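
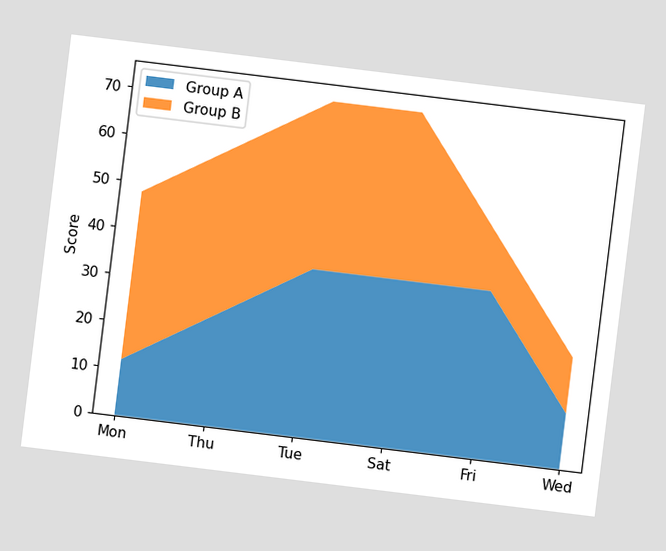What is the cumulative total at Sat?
The chart is tilted about 7° clockwise. The stacked total at Sat reaches 72.

72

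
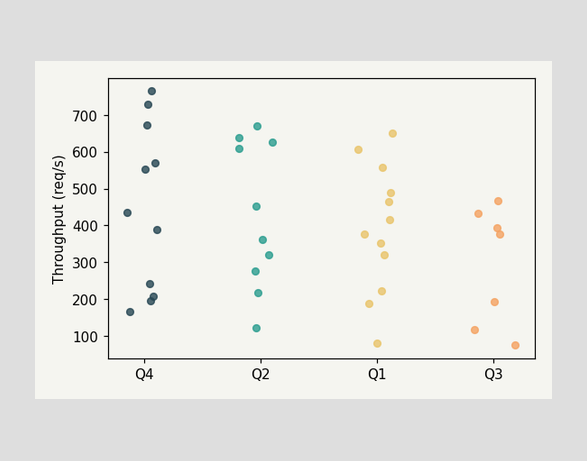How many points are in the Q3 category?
7

Counting the markers in the Q3 column gives 7.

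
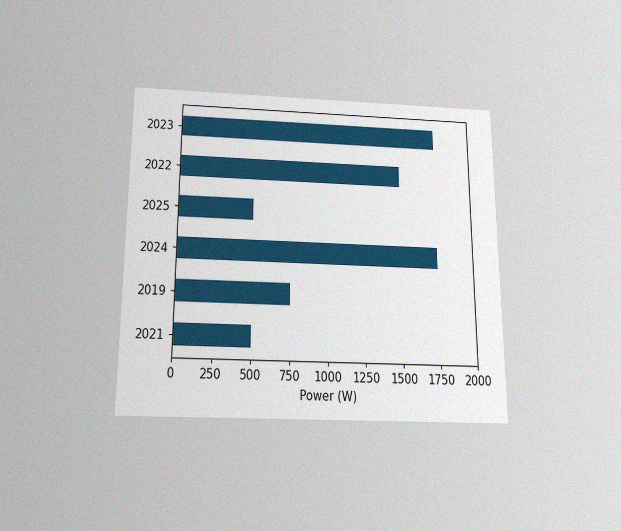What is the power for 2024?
1750W

The chart is viewed slightly from below, with some photo noise. Reading along the chart's x-axis, the 2024 bar reaches 1750W.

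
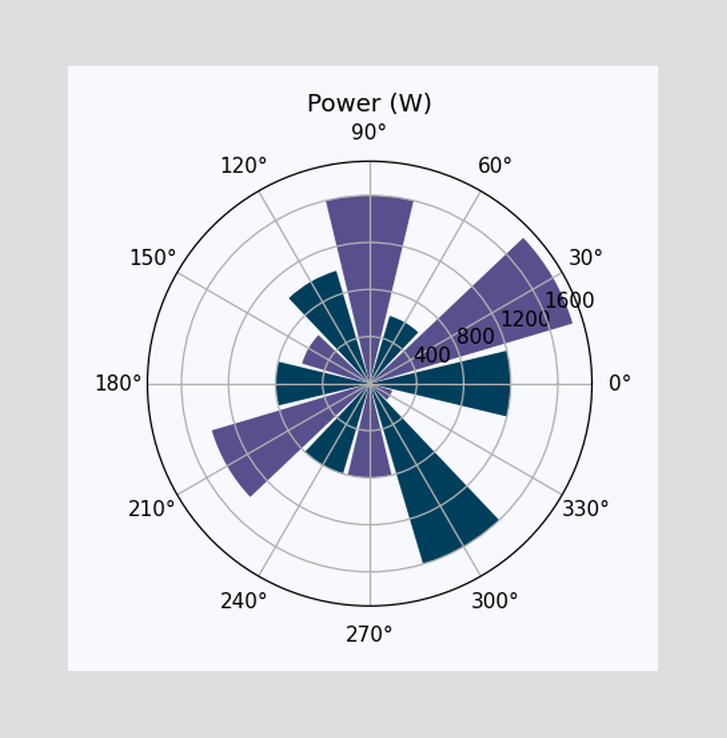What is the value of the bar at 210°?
1400W

The bar at 210° reaches 1400W on the radial axis.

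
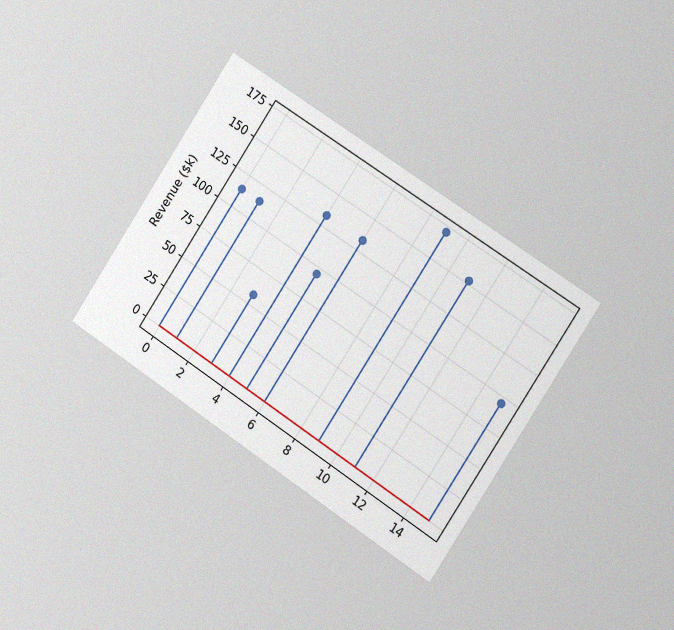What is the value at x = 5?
$95k

The chart is tilted about 33° clockwise and viewed slightly from the right, with some photo noise. The stem at x=5 reaches $95k.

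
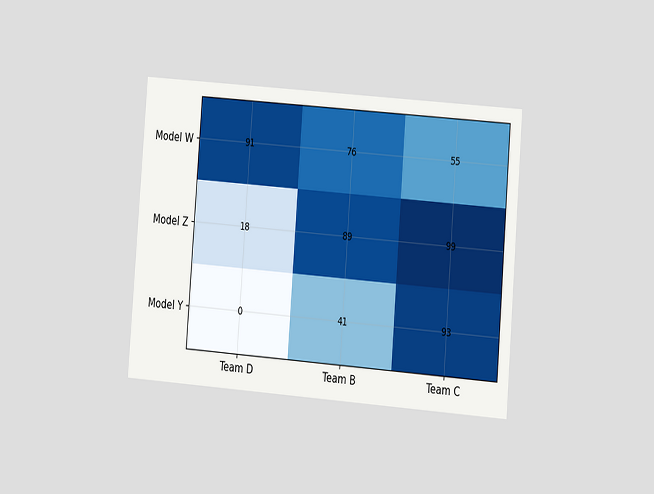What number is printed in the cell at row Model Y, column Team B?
41

The chart is tilted about 4° clockwise and viewed at a slight angle. The (Model Y, Team B) cell reads 41.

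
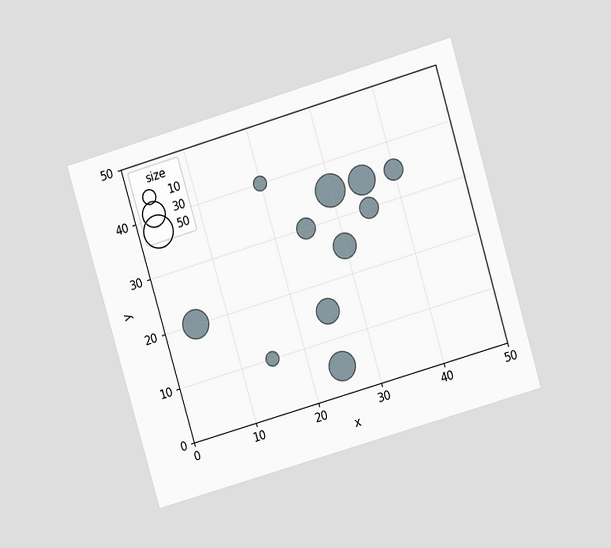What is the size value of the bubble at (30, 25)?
The chart is tilted about 16° counter-clockwise and viewed at a slight angle. Matching the bubble at (30, 25) against the size legend gives 30.

30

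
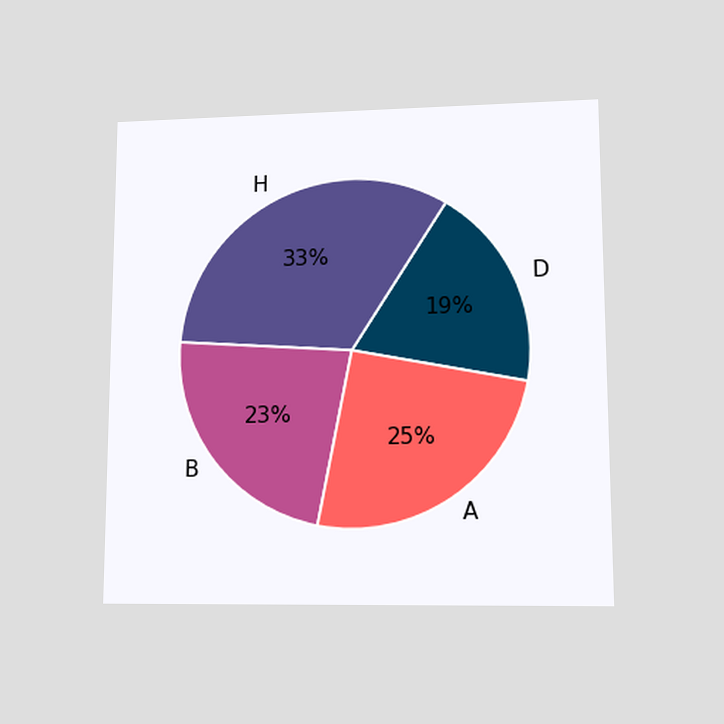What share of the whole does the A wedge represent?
25%

The chart is viewed at a slight angle. The A slice takes up 25% of the pie.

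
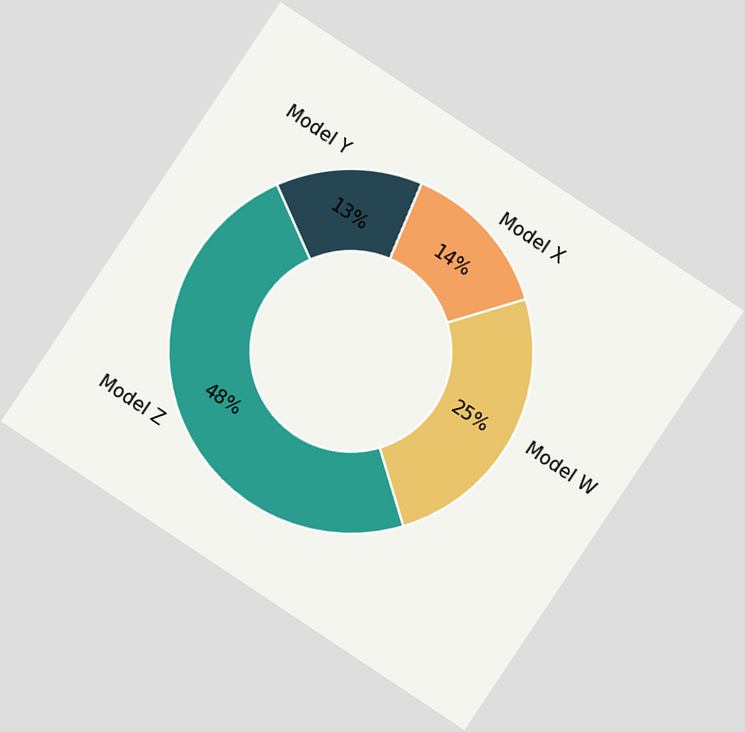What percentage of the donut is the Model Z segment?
48%

The chart is tilted about 34° clockwise. The Model Z segment takes up 48% of the ring.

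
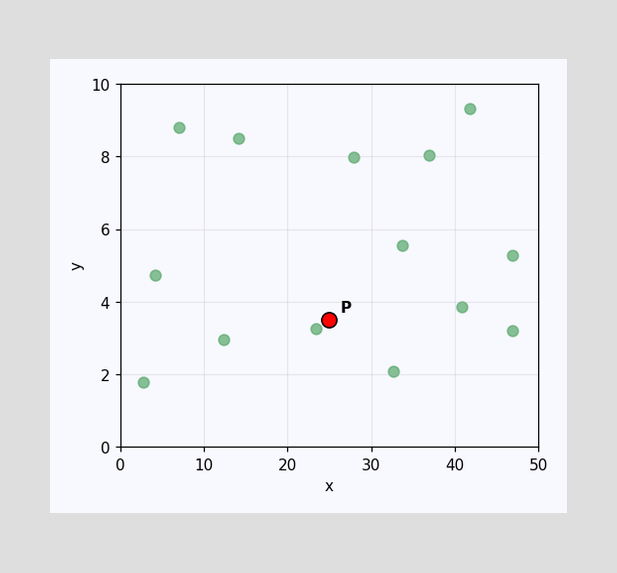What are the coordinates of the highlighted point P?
(25, 3.5)

Following the gridlines from P to each axis, P sits at (25, 3.5).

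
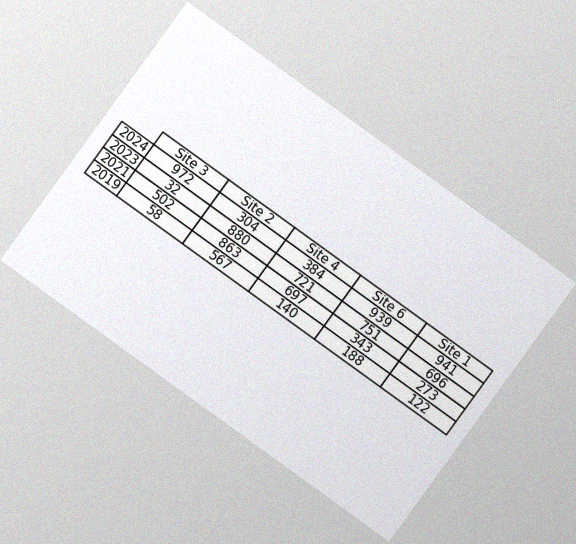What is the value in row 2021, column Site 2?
The chart is tilted about 36° clockwise, with some photo noise. The (2021, Site 2) cell reads 863.

863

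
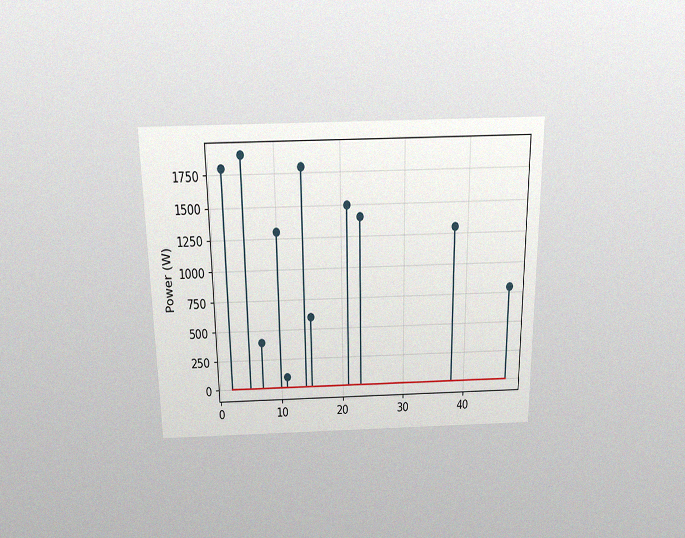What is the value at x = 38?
The chart is viewed slightly from above, with some photo noise. The stem at x=38 reaches 1300W.

1300W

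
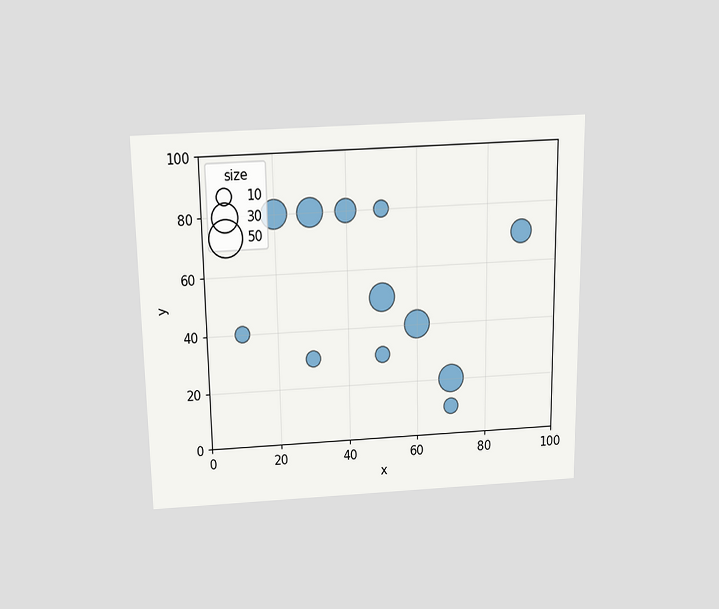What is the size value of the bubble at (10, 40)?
10

The chart is viewed slightly from above. Matching the bubble at (10, 40) against the size legend gives 10.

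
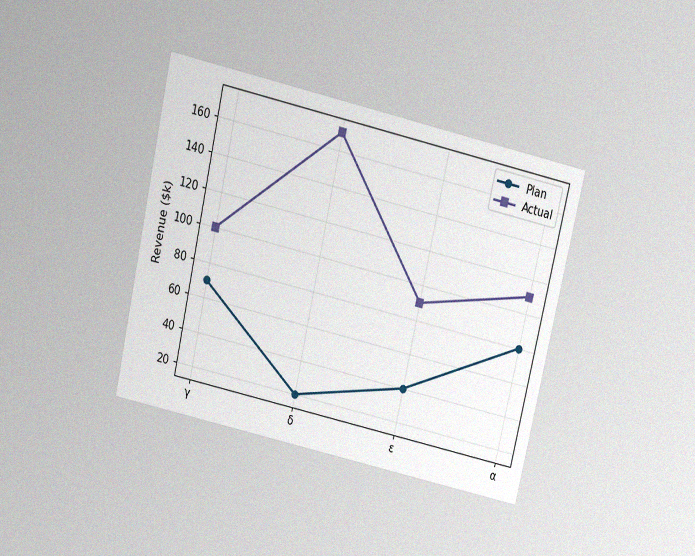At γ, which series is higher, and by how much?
The chart is tilted about 13° clockwise and viewed slightly from above, with some photo noise. At γ, Actual sits above the other line by $30k.

Actual, by $30k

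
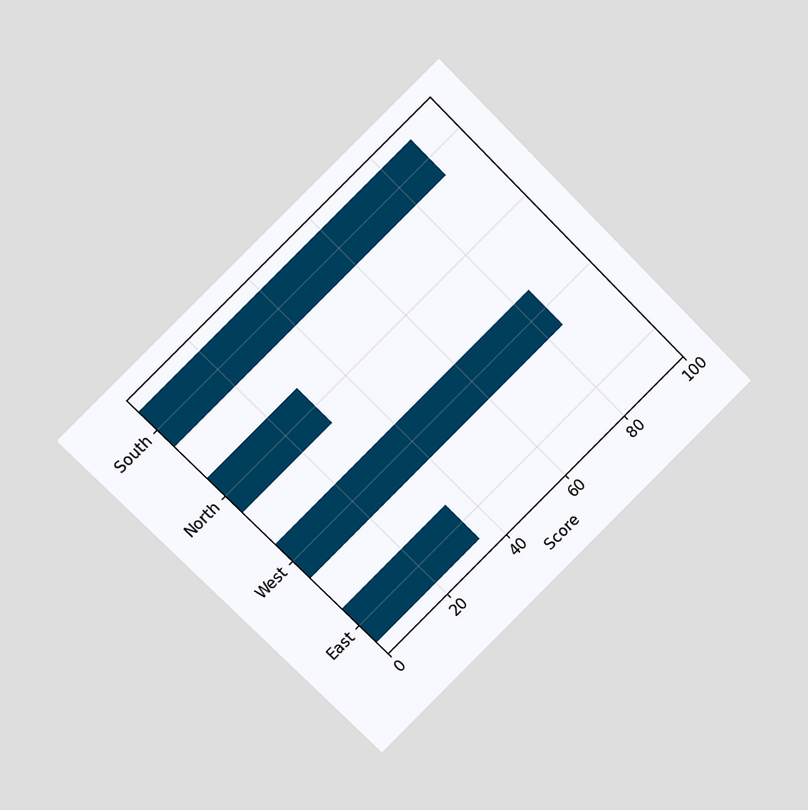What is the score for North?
The chart is tilted about 45° counter-clockwise and viewed at a slight angle. Reading along the chart's x-axis, the North bar reaches 30.

30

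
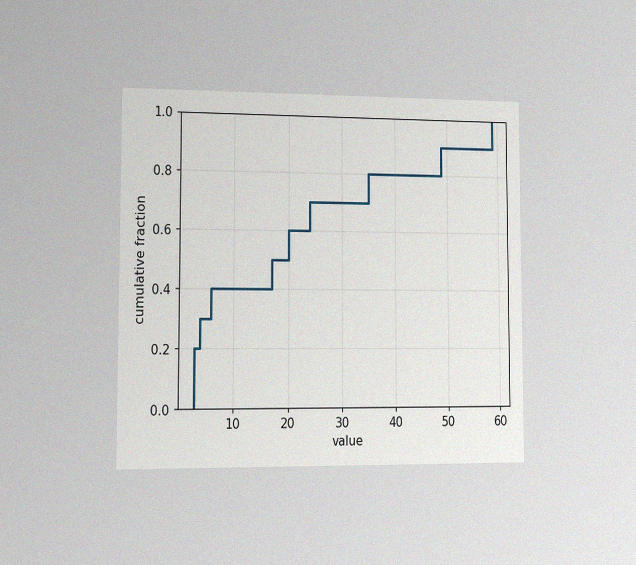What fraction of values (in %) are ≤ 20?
60%

The chart is viewed slightly from the left, with some photo noise. At x=20 the ECDF step is at 60%.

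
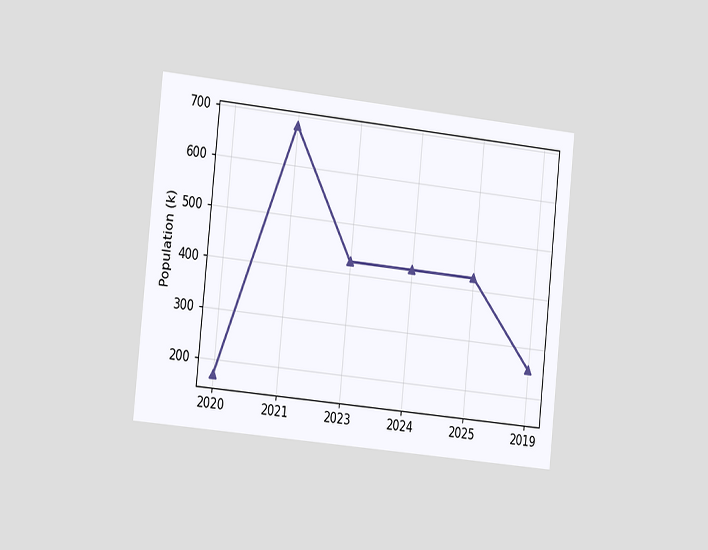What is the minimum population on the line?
The chart is tilted about 6° clockwise and viewed slightly from the left. The lowest point is at 2020, and reading across to the y-axis gives 170k.

170k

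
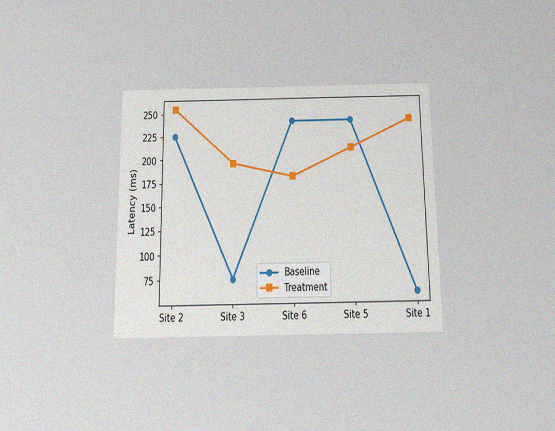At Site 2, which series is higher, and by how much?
The chart is viewed slightly from below, with some photo noise. At Site 2, Treatment sits above the other line by 30ms.

Treatment, by 30ms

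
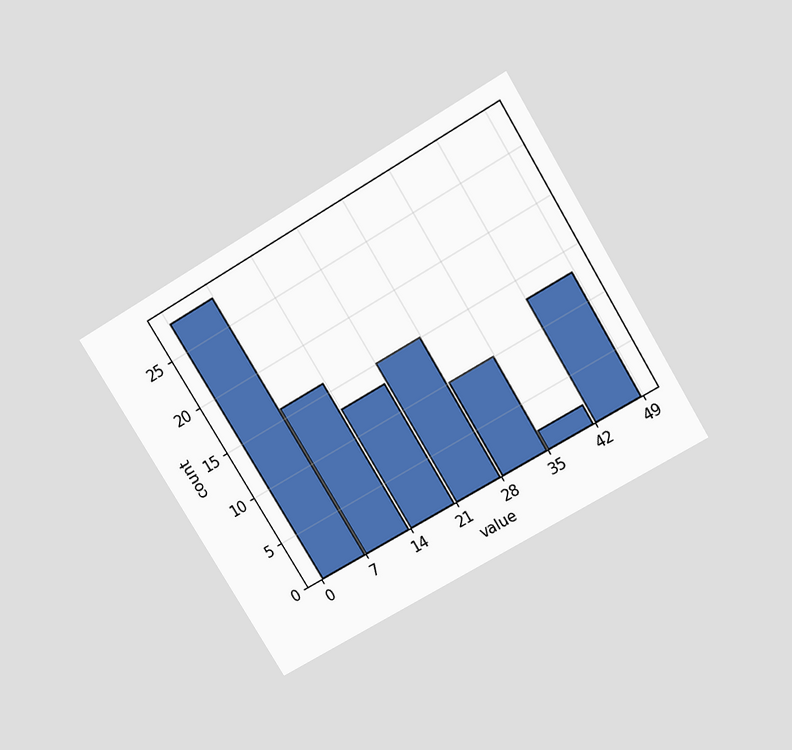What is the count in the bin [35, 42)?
The chart is tilted about 31° counter-clockwise and viewed slightly from above. The [35, 42) bin has height 2.

2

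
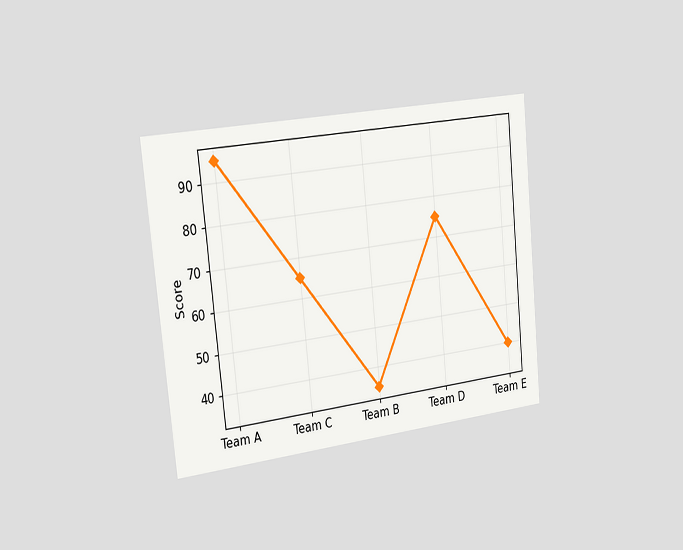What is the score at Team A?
The chart is tilted about 6° counter-clockwise and viewed slightly from the left. At Team A, the line is at 95.

95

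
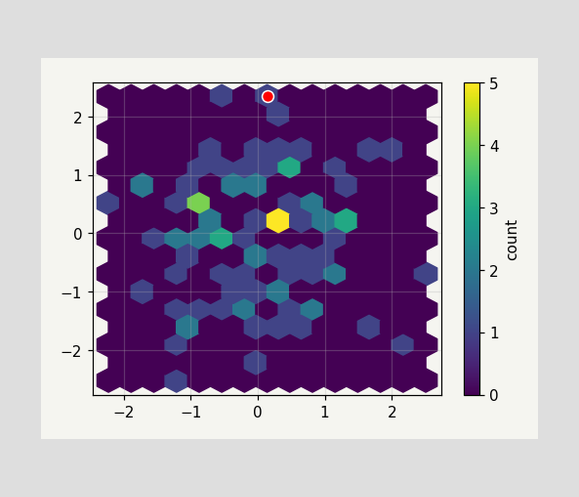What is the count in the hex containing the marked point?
The marked hex reads 1 on the colorbar.

1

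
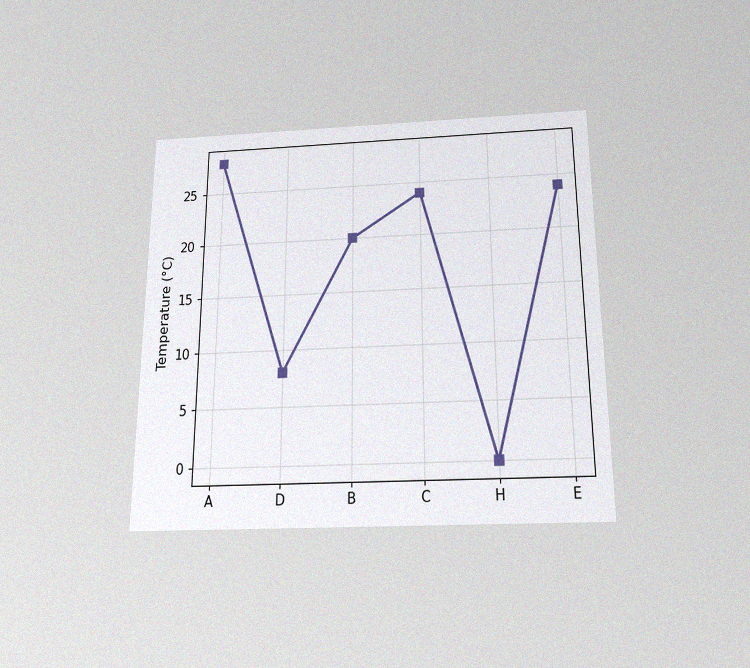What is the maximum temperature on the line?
28°C

The chart is viewed slightly from below, with some photo noise. The highest point is at A, and reading across to the y-axis gives 28°C.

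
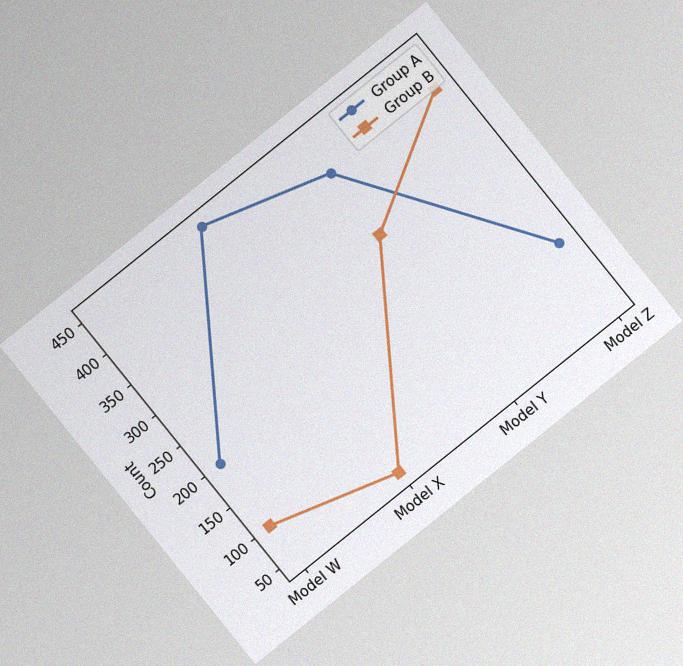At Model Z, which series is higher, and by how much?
The chart is tilted about 39° counter-clockwise, with some photo noise. At Model Z, Group B sits above the other line by 250.

Group B, by 250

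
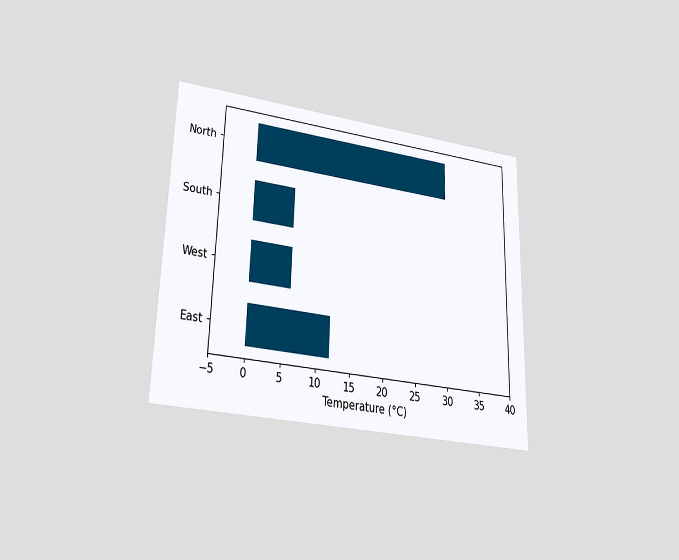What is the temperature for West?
The chart is viewed at a slight angle. Reading along the chart's x-axis, the West bar reaches 6°C.

6°C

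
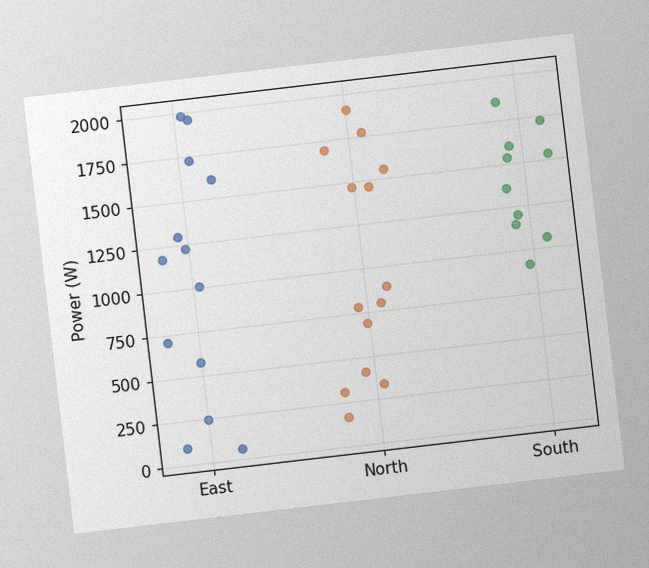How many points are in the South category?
10

The chart is tilted about 7° counter-clockwise, with some photo noise. Counting the markers in the South column gives 10.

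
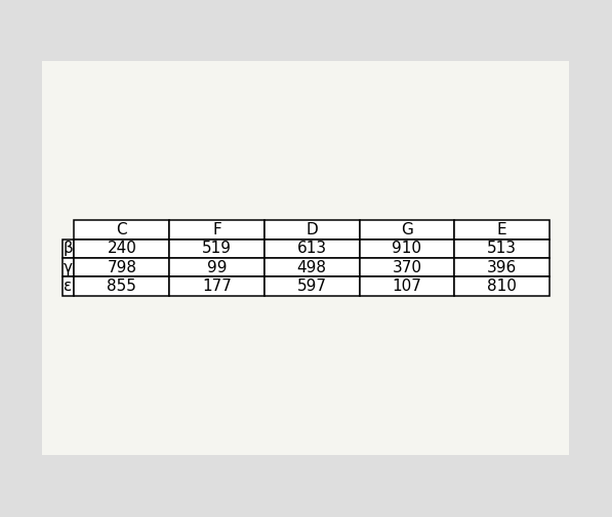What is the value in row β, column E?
513

The (β, E) cell reads 513.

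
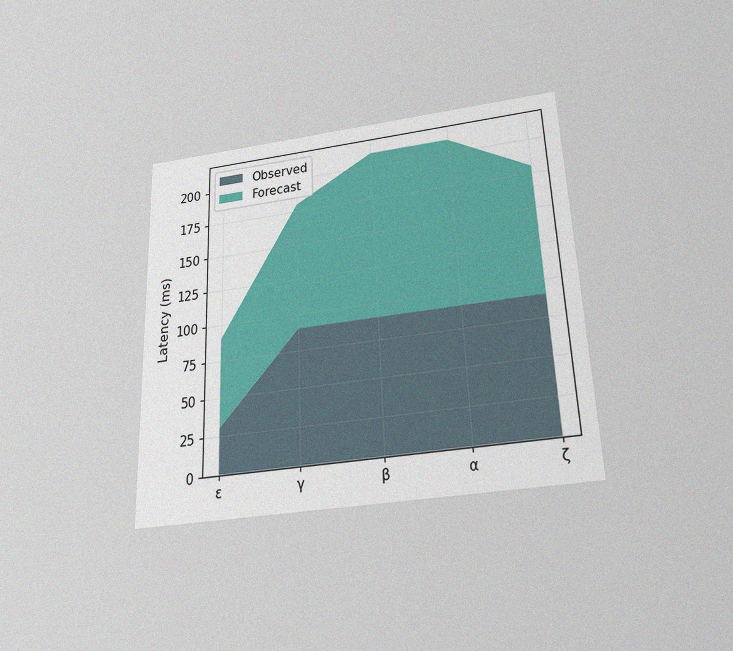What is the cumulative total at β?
210ms

The chart is tilted about 2° counter-clockwise and viewed slightly from below, with some photo noise. The stacked total at β reaches 210ms.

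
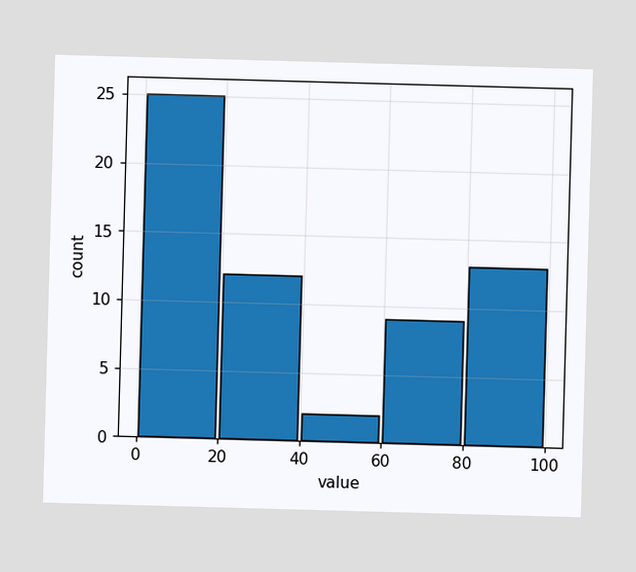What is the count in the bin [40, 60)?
The [40, 60) bin has height 2.

2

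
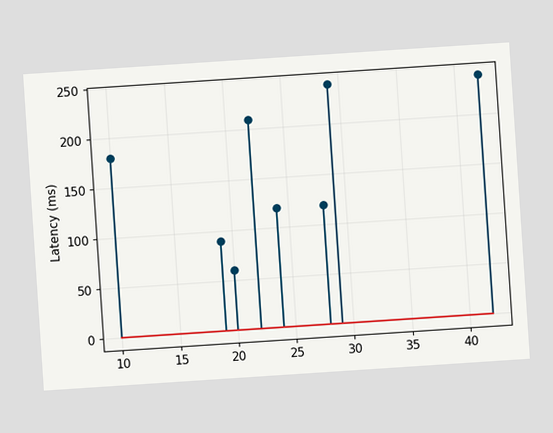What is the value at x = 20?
The chart is tilted about 4° counter-clockwise. The stem at x=20 reaches 60ms.

60ms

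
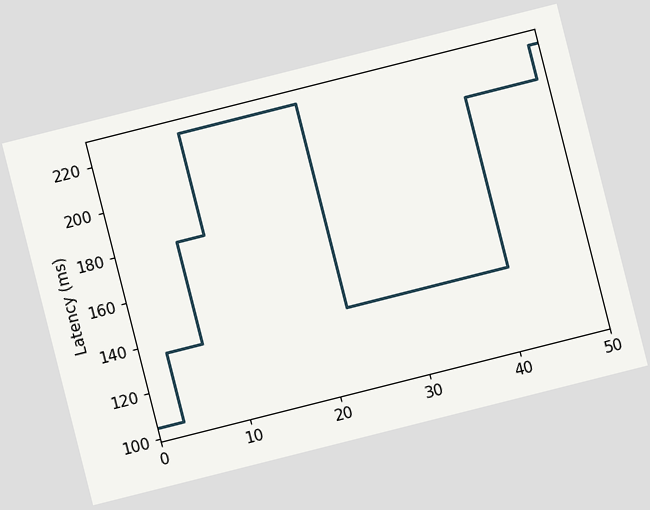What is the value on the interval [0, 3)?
The chart is tilted about 14° counter-clockwise. On [0, 3) the step sits at 105ms.

105ms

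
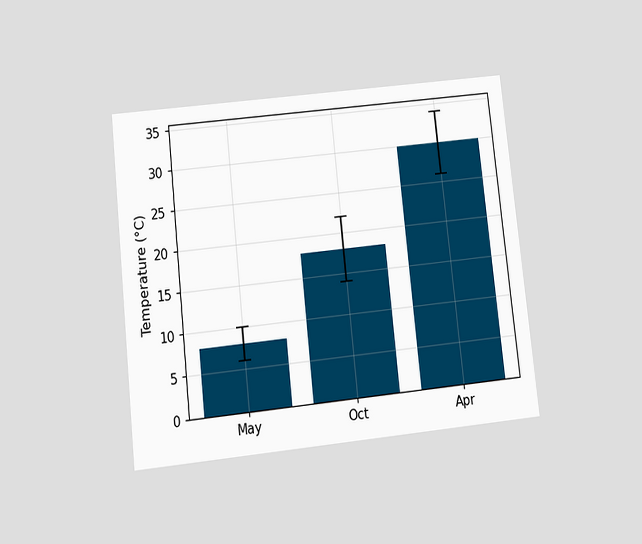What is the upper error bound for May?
10°C

The chart is tilted about 6° counter-clockwise and viewed slightly from below. The May bar's upper whisker reaches 10°C.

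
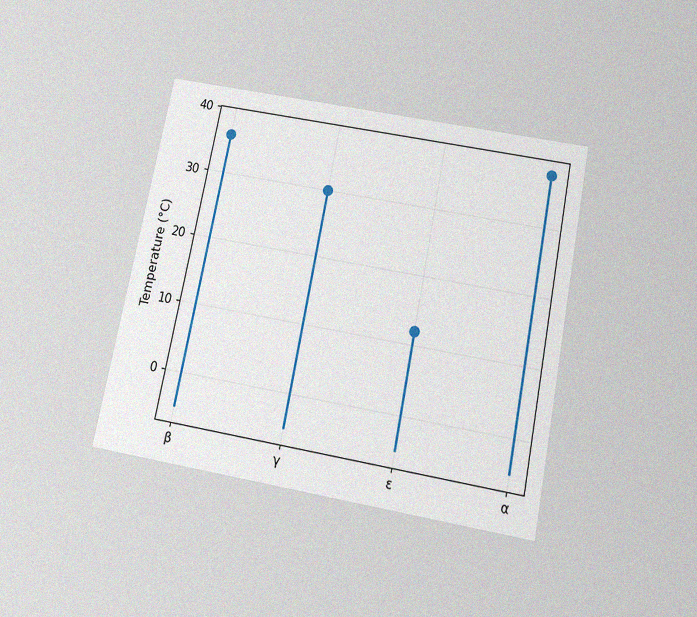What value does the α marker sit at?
38°C

The chart is tilted about 11° clockwise and viewed slightly from below, with some photo noise. The α marker sits at 38°C.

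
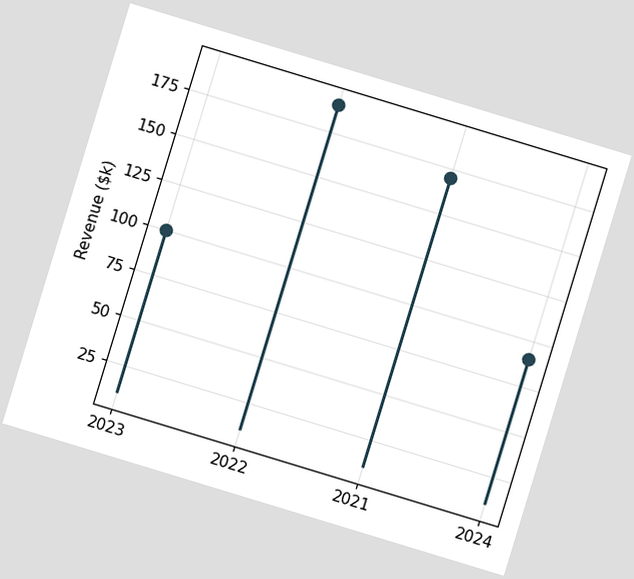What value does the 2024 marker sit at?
$90k

The chart is tilted about 17° clockwise. The 2024 marker sits at $90k.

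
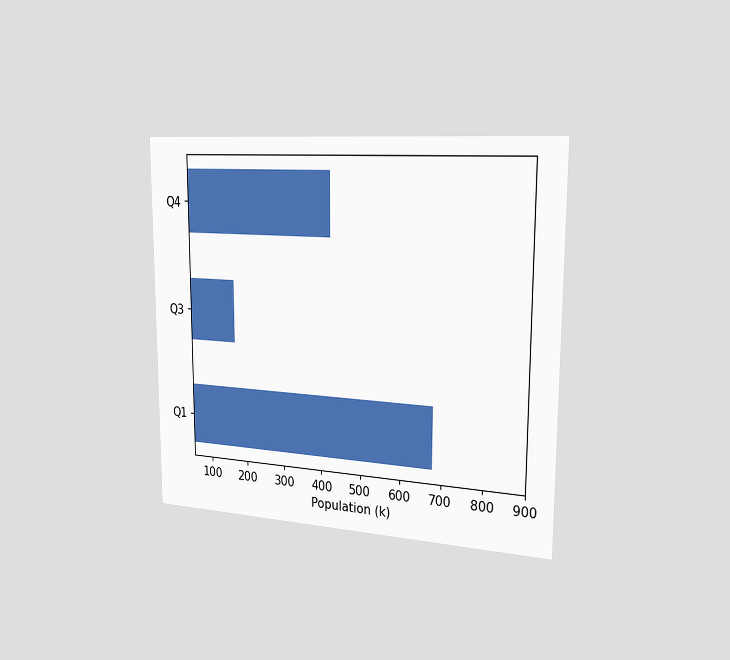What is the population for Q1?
680k

The chart is viewed slightly from the right. Reading along the chart's x-axis, the Q1 bar reaches 680k.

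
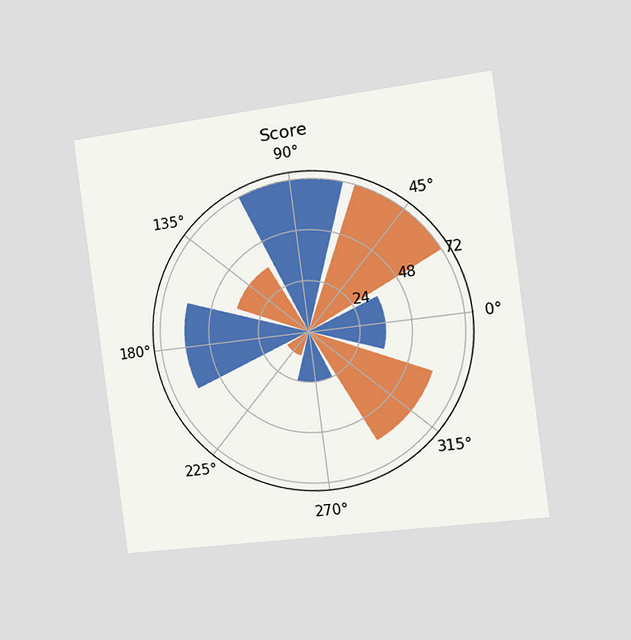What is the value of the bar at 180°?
The chart is tilted about 7° counter-clockwise and viewed slightly from the right. The bar at 180° reaches 60 on the radial axis.

60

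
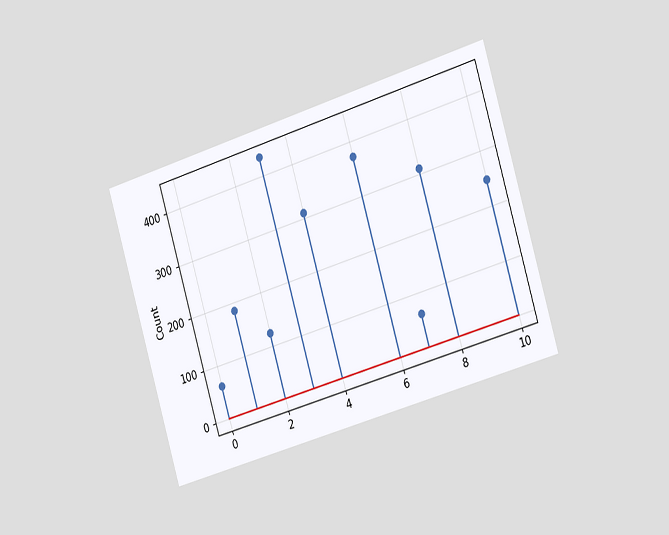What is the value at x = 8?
310

The chart is tilted about 17° counter-clockwise and viewed slightly from the right. The stem at x=8 reaches 310.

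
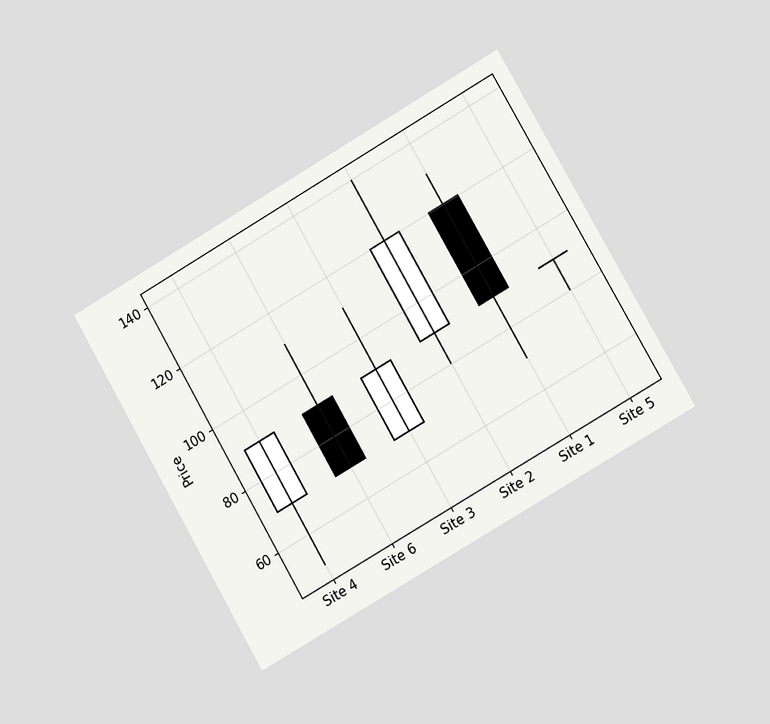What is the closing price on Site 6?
The chart is tilted about 30° counter-clockwise and viewed slightly from the right. The Site 6 candle closes at 70.

70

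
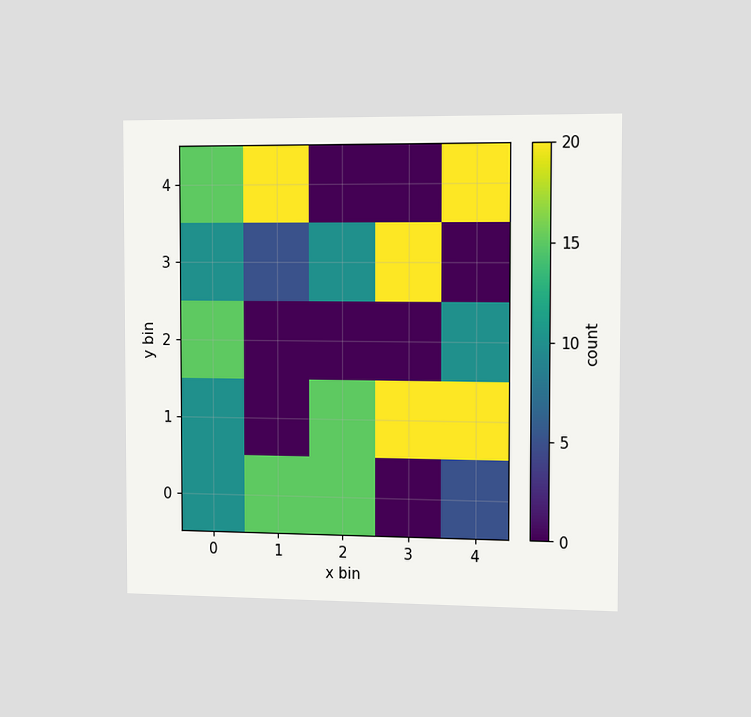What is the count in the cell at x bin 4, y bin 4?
The chart is viewed slightly from the right. Matching the cell (4, 4) against the colorbar gives 20.

20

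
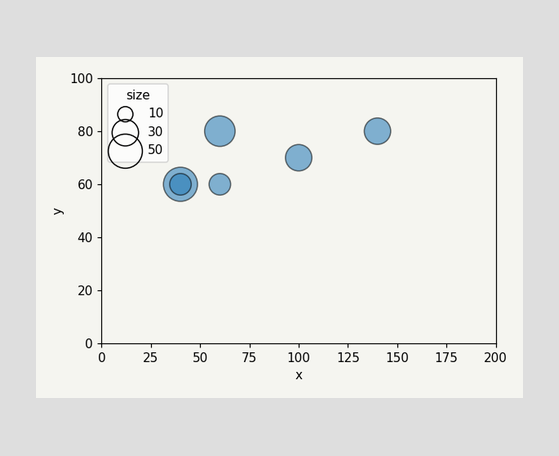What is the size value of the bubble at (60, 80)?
Matching the bubble at (60, 80) against the size legend gives 40.

40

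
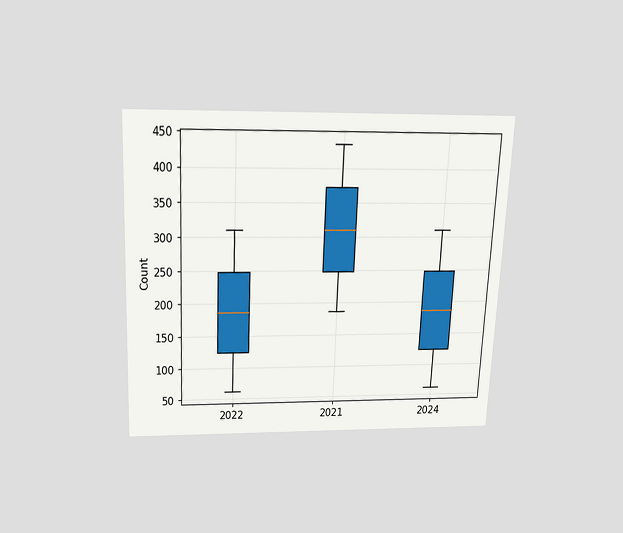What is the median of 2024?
The chart is tilted about 3° clockwise and viewed slightly from above. The median line in the 2024 box sits at 186.

186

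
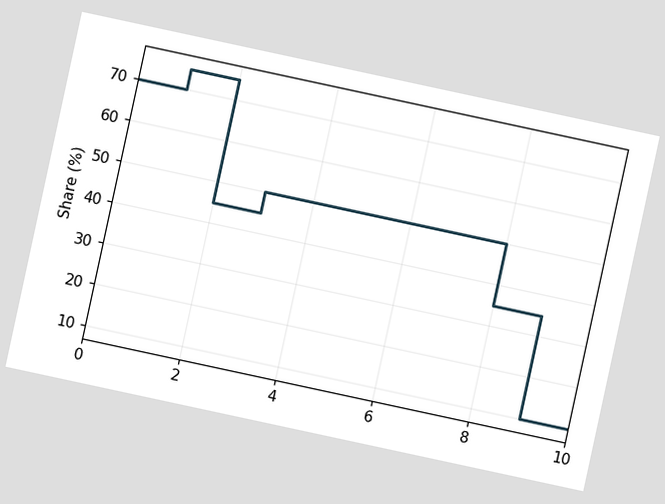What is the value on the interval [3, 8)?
50%

The chart is tilted about 12° clockwise. On [3, 8) the step sits at 50%.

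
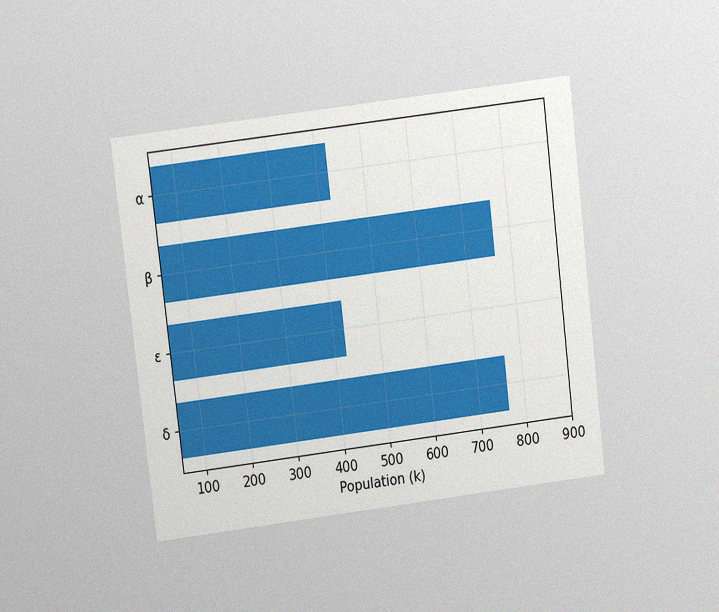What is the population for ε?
425k

The chart is tilted about 7° counter-clockwise and viewed at a slight angle, with some photo noise. Reading along the chart's x-axis, the ε bar reaches 425k.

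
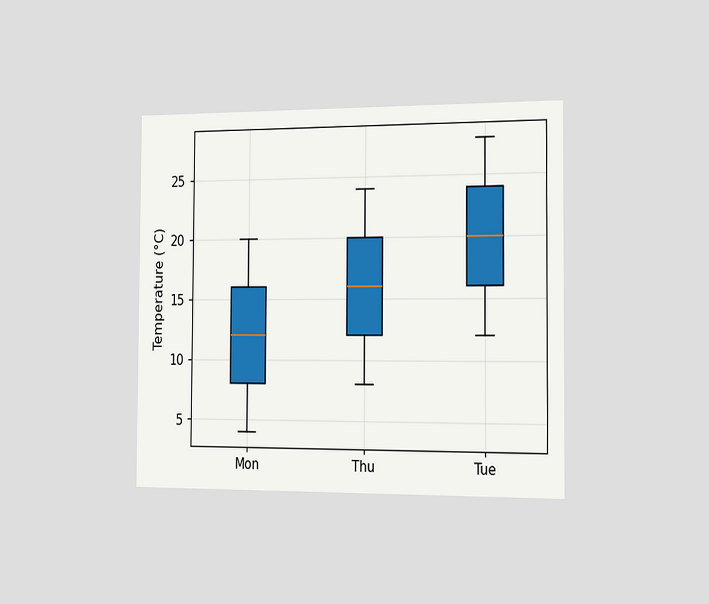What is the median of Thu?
The chart is viewed slightly from the right. The median line in the Thu box sits at 16°C.

16°C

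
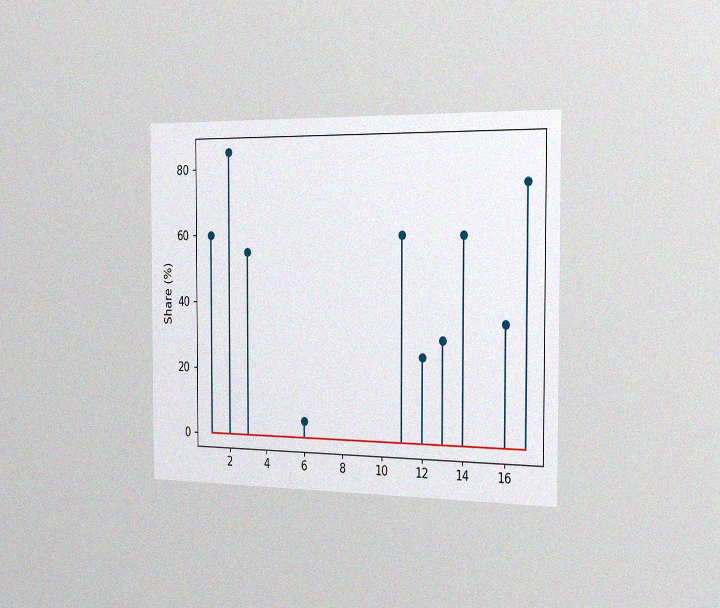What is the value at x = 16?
The chart is viewed slightly from the right, with some photo noise. The stem at x=16 reaches 35%.

35%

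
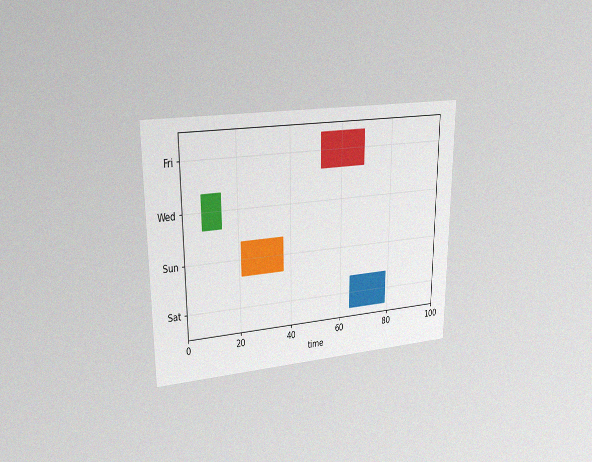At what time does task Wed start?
The chart is viewed at a slight angle, with some photo noise. The Wed bar begins at t=7.

7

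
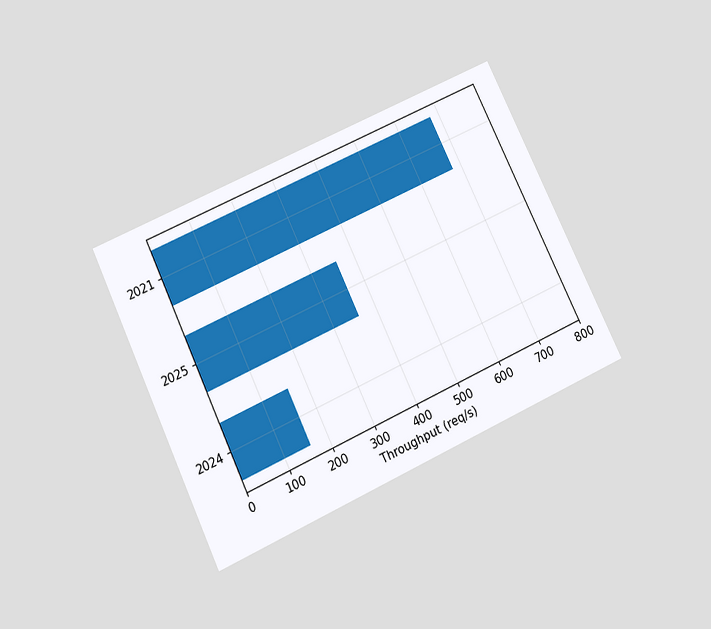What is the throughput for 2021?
680req/s

The chart is tilted about 25° counter-clockwise and viewed slightly from below. Reading along the chart's x-axis, the 2021 bar reaches 680req/s.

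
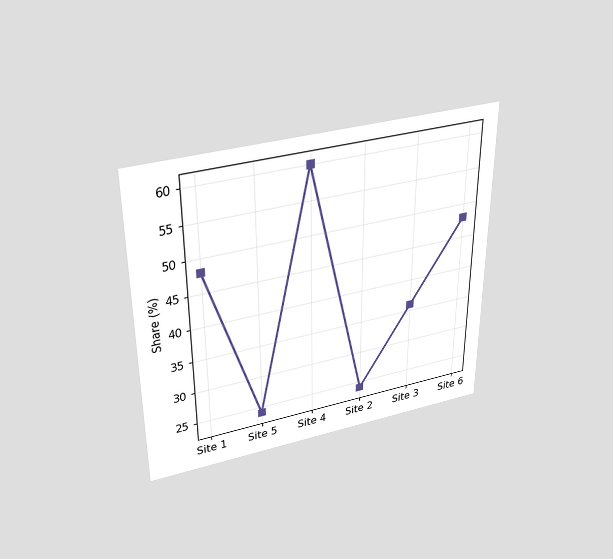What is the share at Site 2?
24%

The chart is viewed slightly from above. At Site 2, the line is at 24%.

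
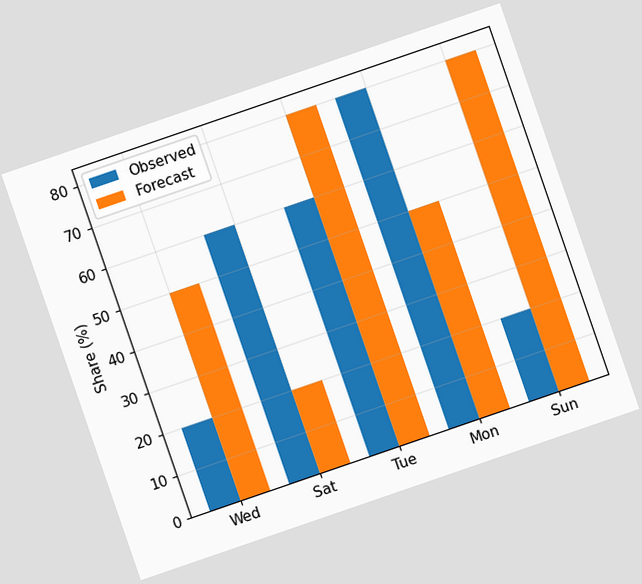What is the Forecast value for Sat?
The chart is tilted about 19° counter-clockwise. The Forecast bar at Sat reaches 20% on the y-axis.

20%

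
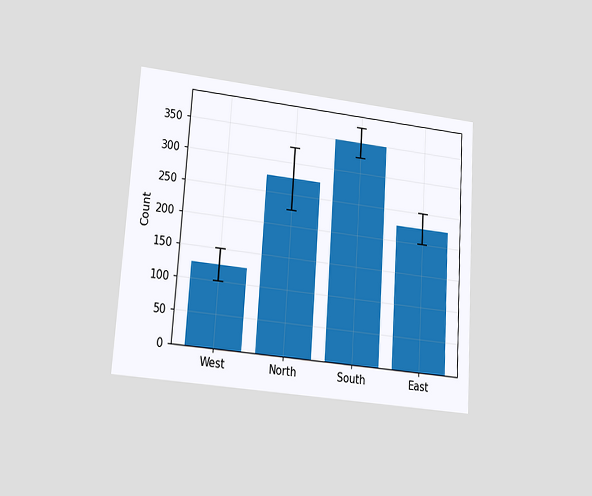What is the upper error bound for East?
The chart is tilted about 4° clockwise and viewed at a slight angle. The East bar's upper whisker reaches 250.

250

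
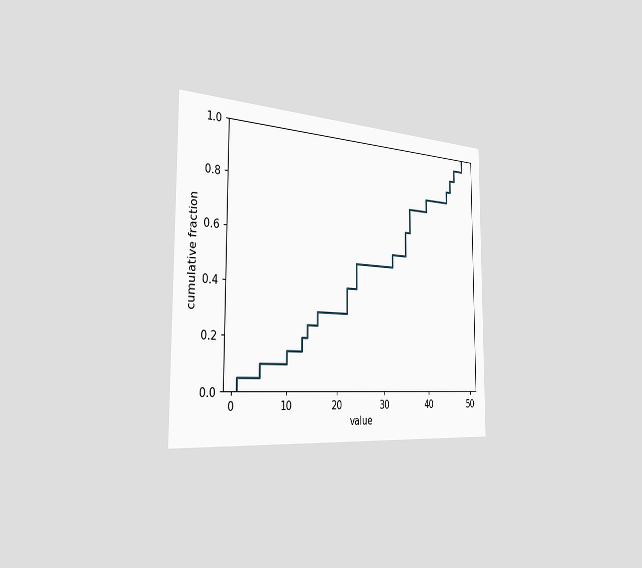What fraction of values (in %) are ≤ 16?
30%

The chart is viewed slightly from the left. At x=16 the ECDF step is at 30%.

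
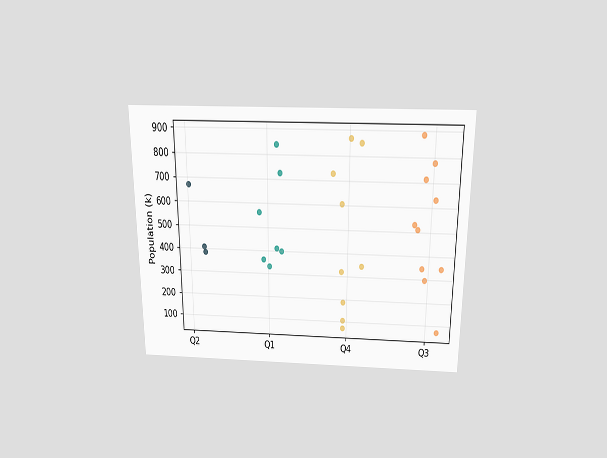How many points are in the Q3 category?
The chart is viewed slightly from above. Counting the markers in the Q3 column gives 10.

10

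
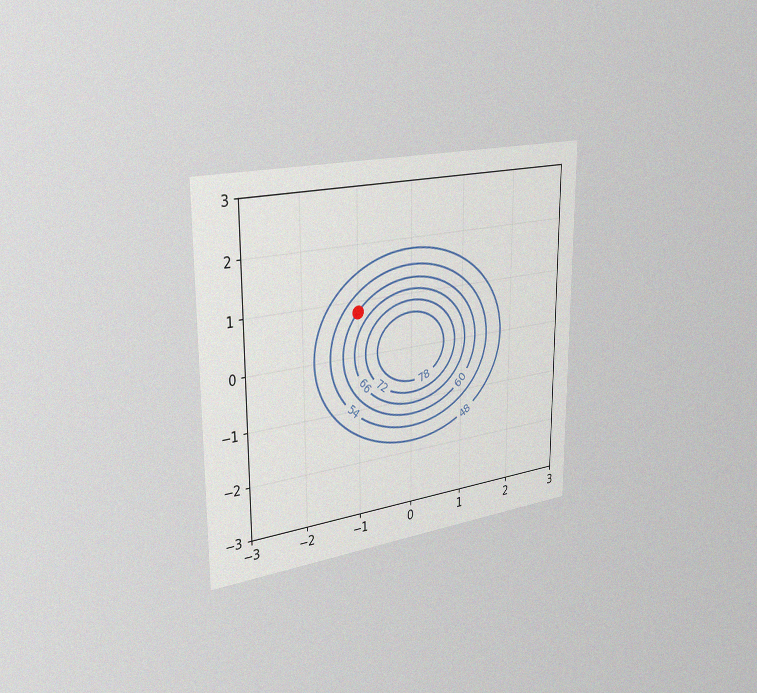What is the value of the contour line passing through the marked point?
The chart is viewed slightly from the left, with some photo noise. The marked point sits on the contour labelled 60.

60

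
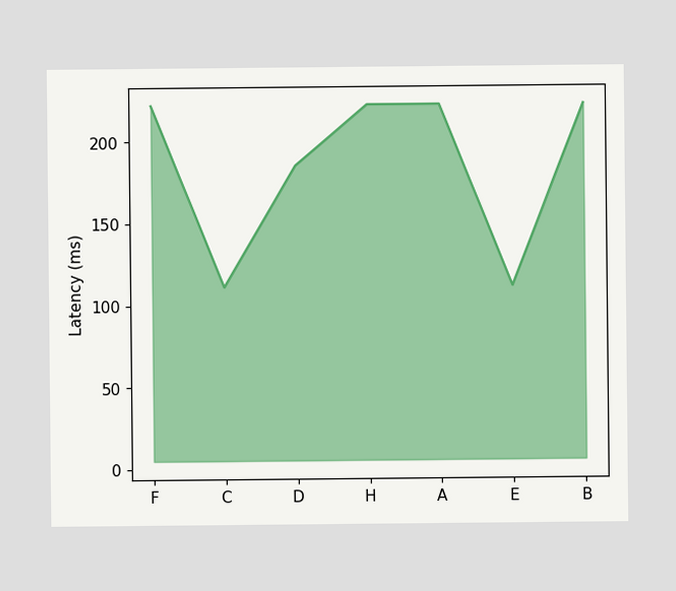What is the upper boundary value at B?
At B the upper boundary is at 222ms.

222ms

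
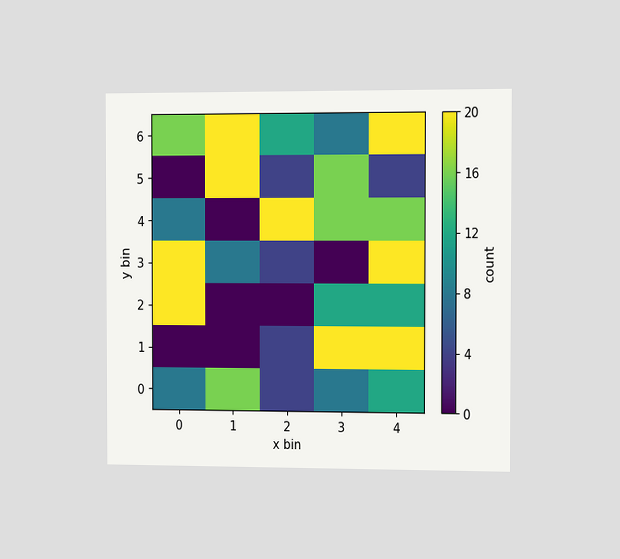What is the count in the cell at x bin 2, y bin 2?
0

The chart is viewed slightly from the right. Matching the cell (2, 2) against the colorbar gives 0.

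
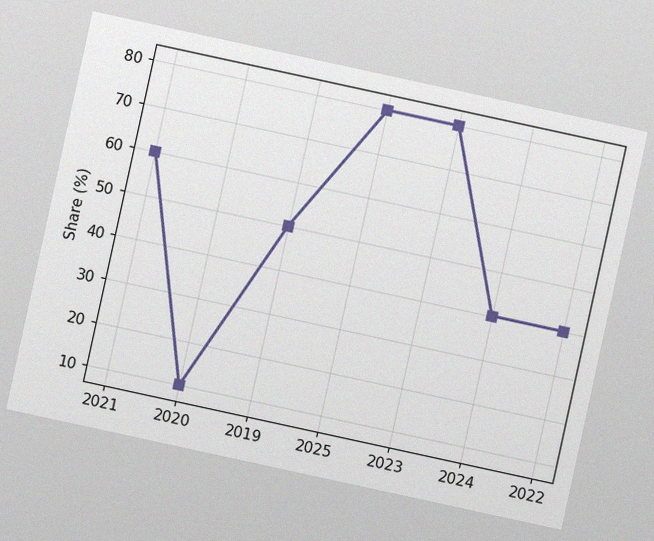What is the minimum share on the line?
The chart is tilted about 12° clockwise, with some photo noise. The lowest point is at 2020, and reading across to the y-axis gives 10%.

10%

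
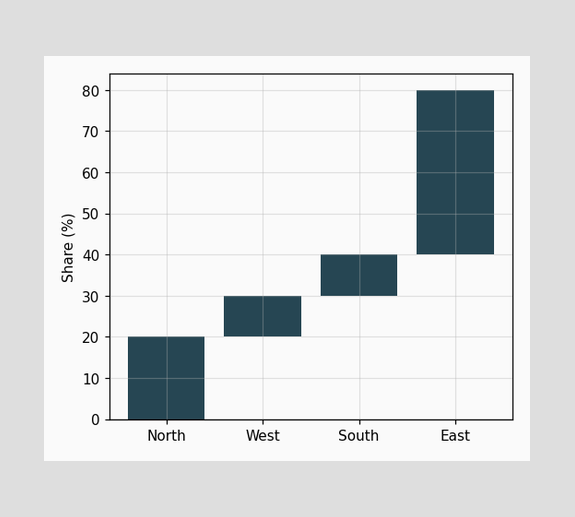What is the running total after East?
80%

After East the running total reaches 80%.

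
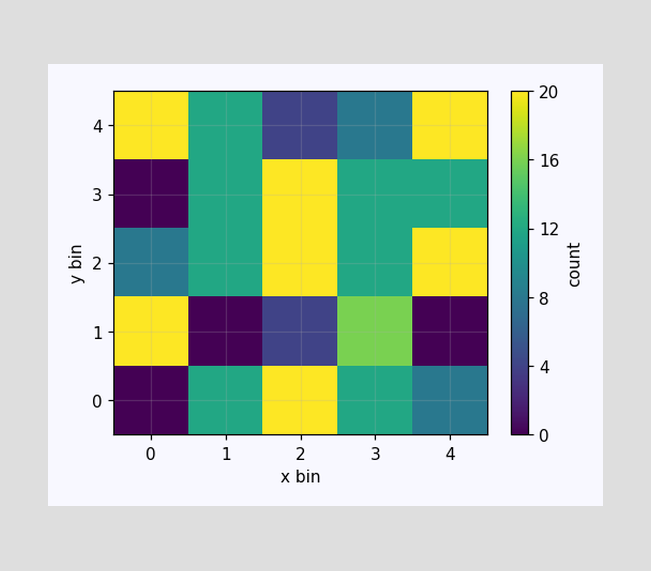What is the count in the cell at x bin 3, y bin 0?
Matching the cell (3, 0) against the colorbar gives 12.

12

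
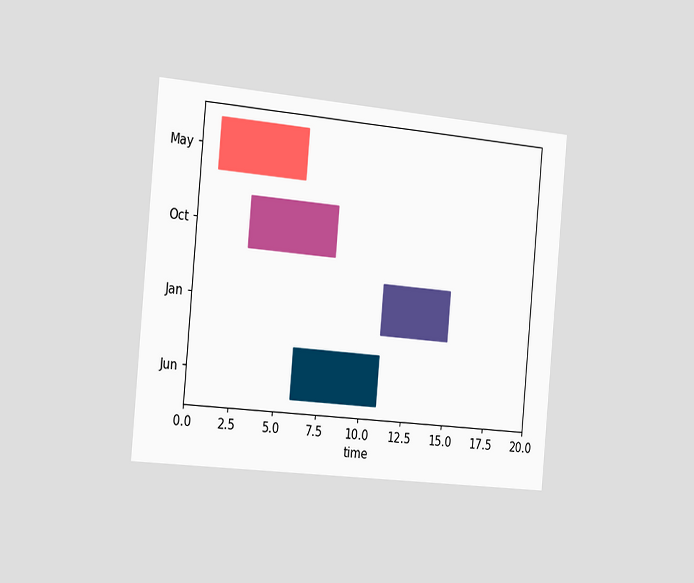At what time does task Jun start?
The chart is tilted about 5° clockwise and viewed slightly from the left. The Jun bar begins at t=6.

6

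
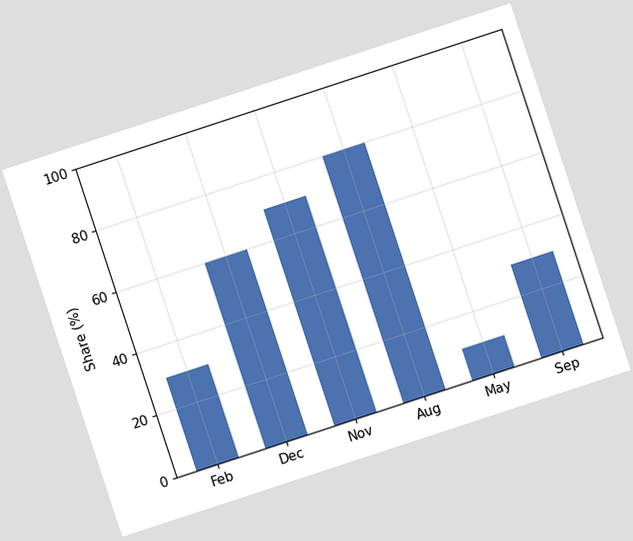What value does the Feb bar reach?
30%

The chart is tilted about 18° counter-clockwise. Reading along the chart's y-axis, the Feb bar reaches 30%.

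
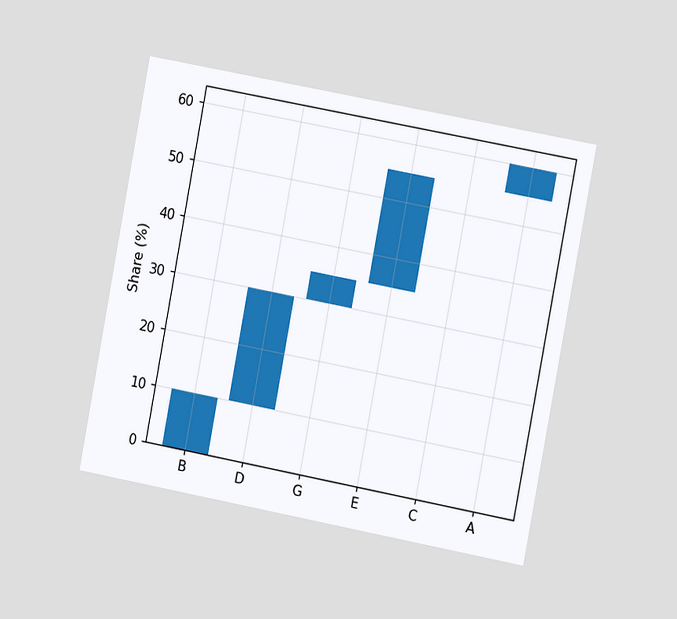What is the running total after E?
The chart is tilted about 11° clockwise and viewed slightly from the right. After E the running total reaches 55%.

55%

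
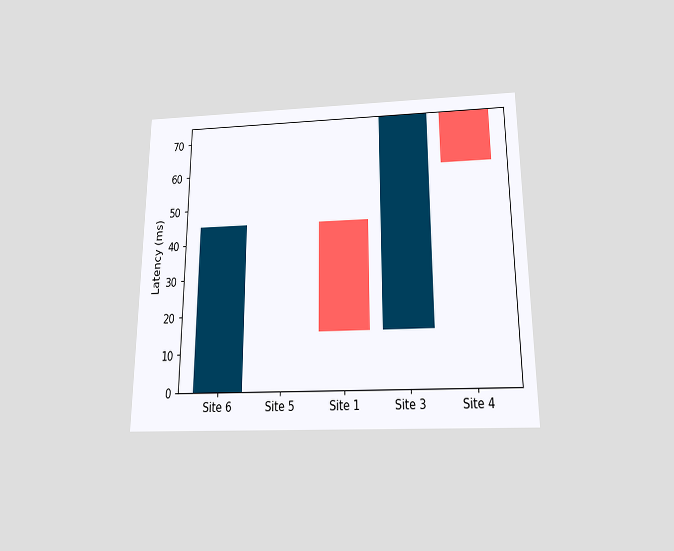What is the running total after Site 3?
The chart is viewed slightly from below. After Site 3 the running total reaches 75ms.

75ms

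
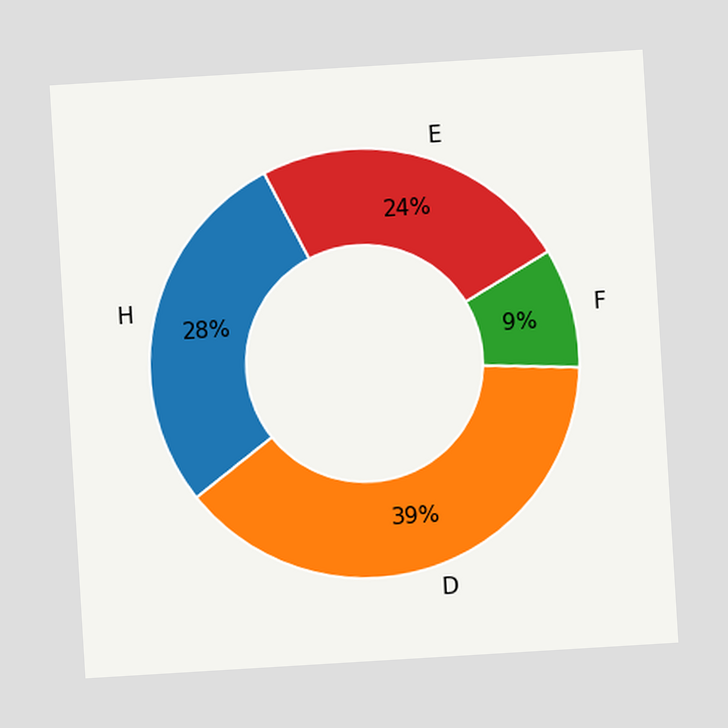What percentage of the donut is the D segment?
The chart is tilted about 3° counter-clockwise. The D segment takes up 39% of the ring.

39%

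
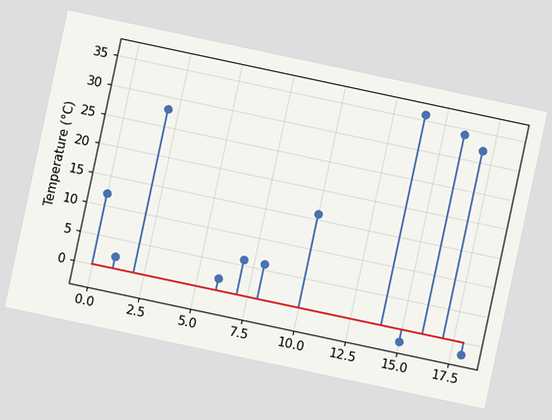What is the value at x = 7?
The chart is tilted about 12° clockwise. The stem at x=7 reaches 6°C.

6°C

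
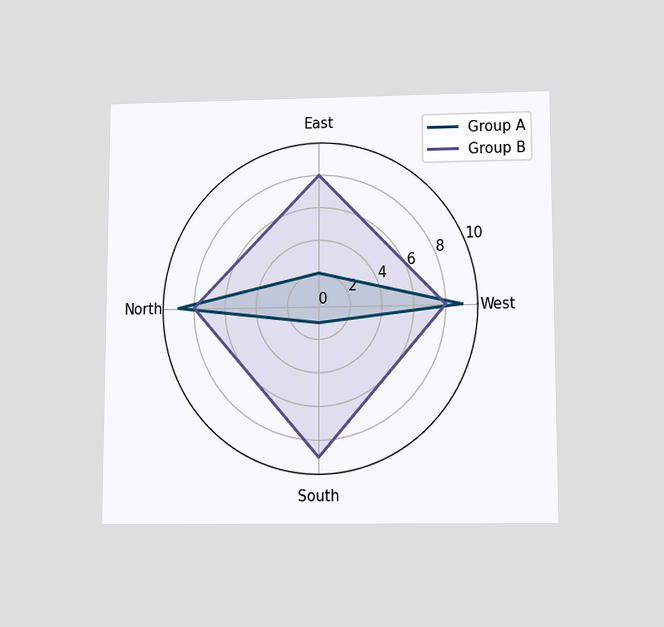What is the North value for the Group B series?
8

The chart is viewed slightly from below. On the North axis, Group B reaches 8.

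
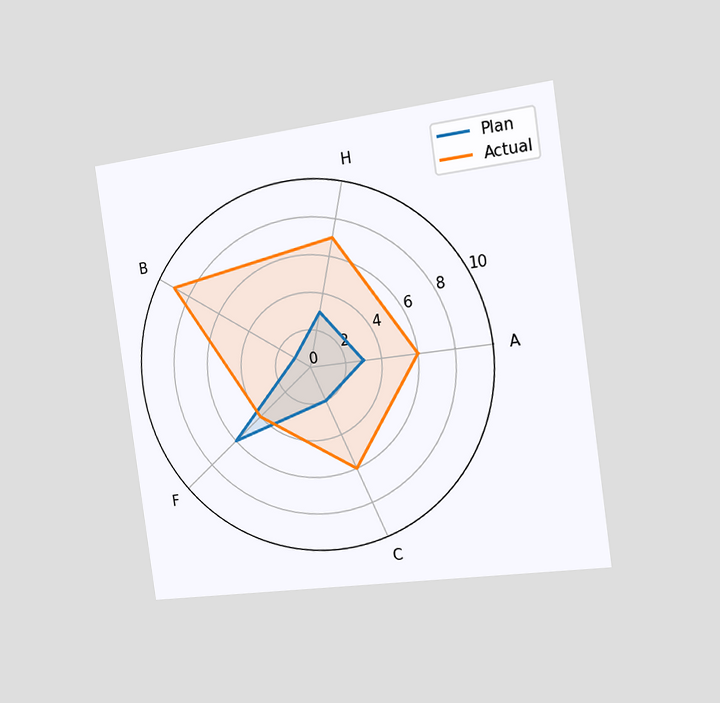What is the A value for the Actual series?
6

The chart is tilted about 8° counter-clockwise and viewed slightly from the right. On the A axis, Actual reaches 6.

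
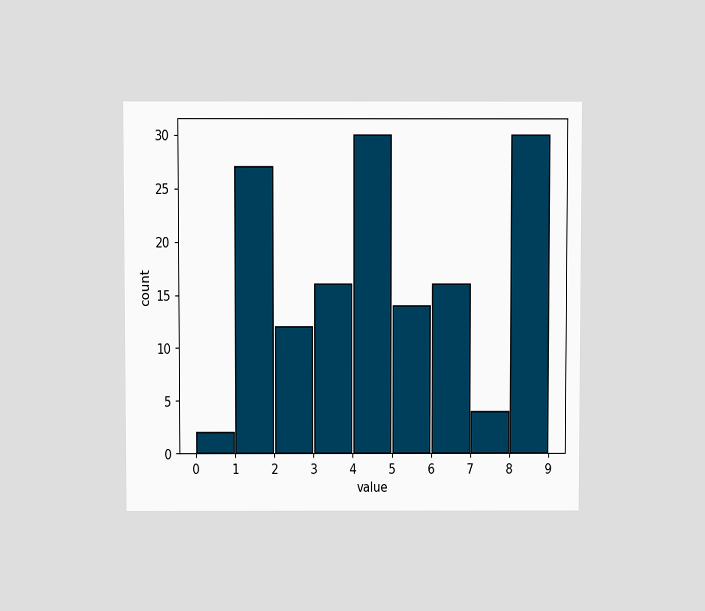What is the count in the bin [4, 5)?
30

The chart is viewed at a slight angle. The [4, 5) bin has height 30.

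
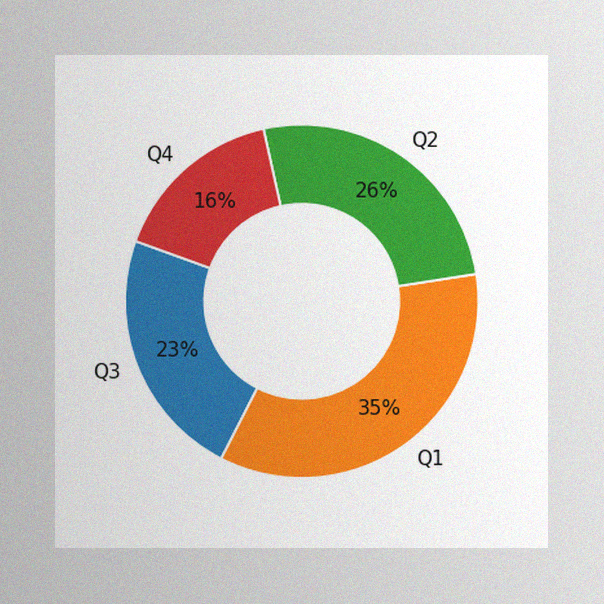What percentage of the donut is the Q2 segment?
26%

The image has some photo noise and uneven lighting. The Q2 segment takes up 26% of the ring.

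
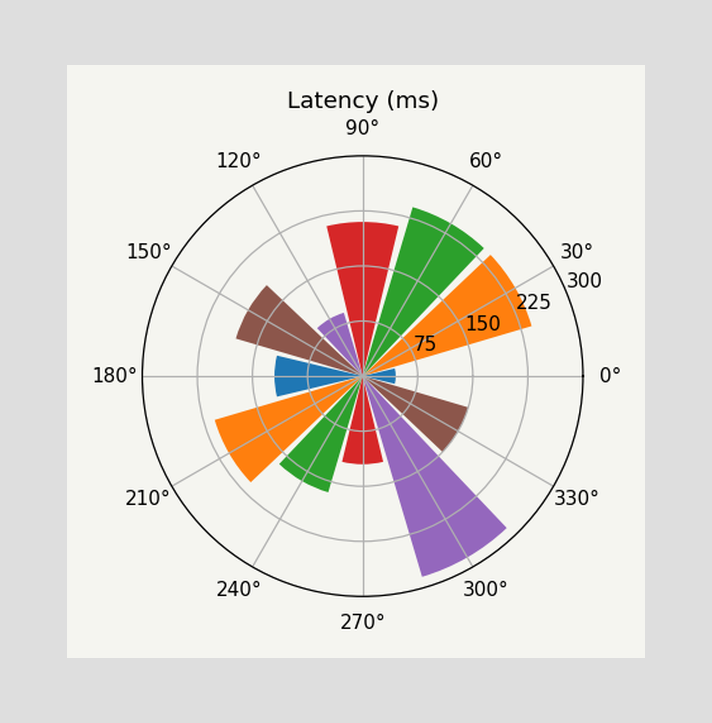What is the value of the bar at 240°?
165ms

The bar at 240° reaches 165ms on the radial axis.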